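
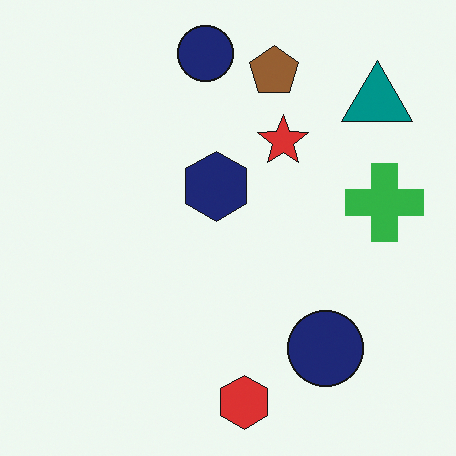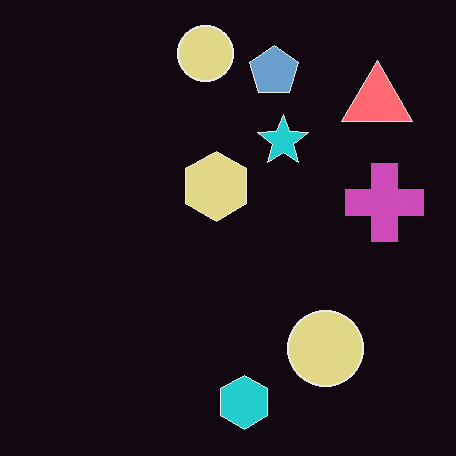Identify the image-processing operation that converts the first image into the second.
The transformation is: color-inverted (negative).

The light background has become dark and every shape's color is its complement — a photographic negative.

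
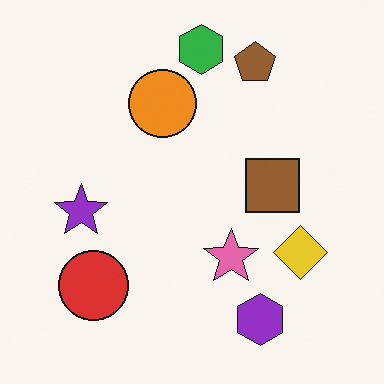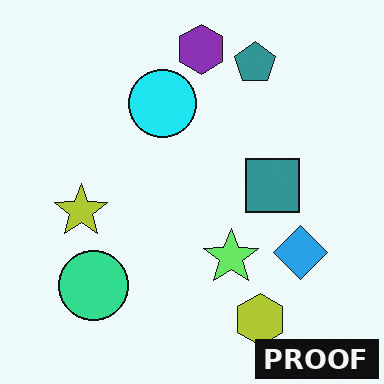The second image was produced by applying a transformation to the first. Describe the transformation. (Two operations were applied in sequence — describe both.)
This is the original image hue-shifted noticeably, then watermarked with the text "PROOF" in the lower-right corner.

Every shape's color has rotated by the same amount around the hue wheel — a uniform hue shift. A dark label reading "PROOF" appears in the lower-right corner.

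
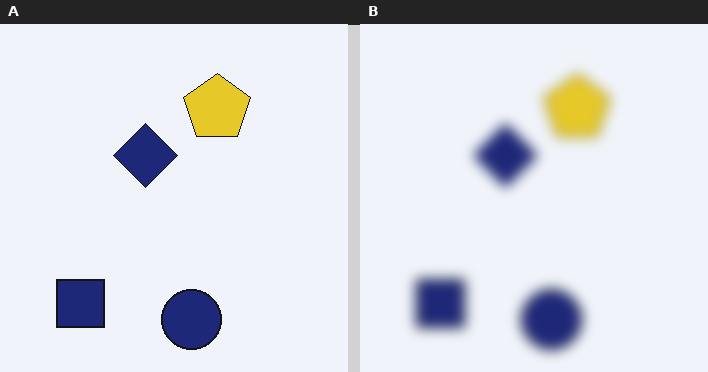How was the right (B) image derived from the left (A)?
This is the original image heavily blurred.

Shape edges and outlines are uniformly softened across the whole image.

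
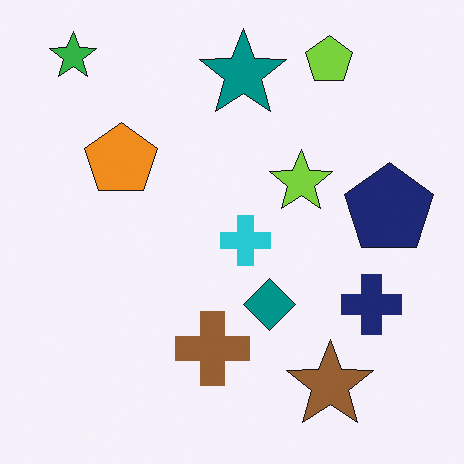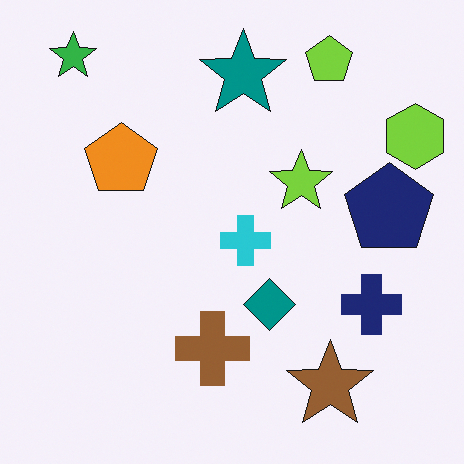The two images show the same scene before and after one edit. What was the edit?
It was overlaid with an additional lime hexagon.

A lime hexagon appears in the second image that is absent from the first.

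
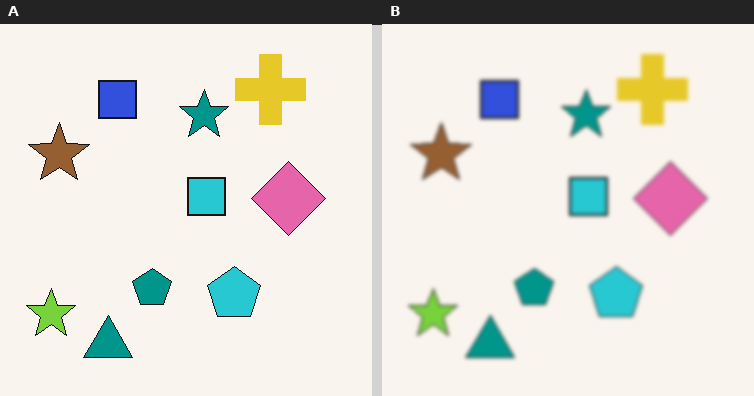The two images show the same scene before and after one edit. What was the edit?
This is the original image given a subtle gaussian blur.

Shape edges and outlines are uniformly softened across the whole image.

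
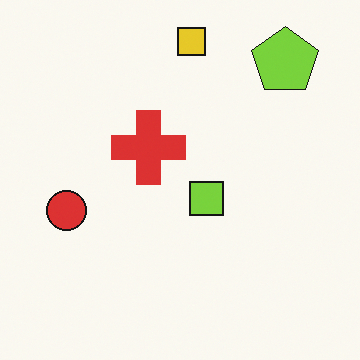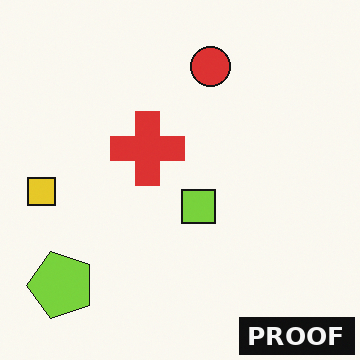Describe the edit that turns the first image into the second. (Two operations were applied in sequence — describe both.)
The image was transposed (reflected across the top-left ↔ bottom-right diagonal), then watermarked with the text "PROOF" in the lower-right corner.

Shapes have swapped their row and column positions — what was in the top-right is now in the bottom-left — a diagonal reflection. A dark label reading "PROOF" appears in the lower-right corner.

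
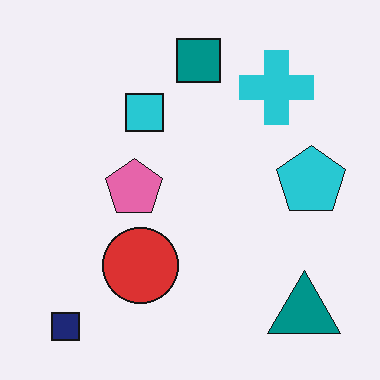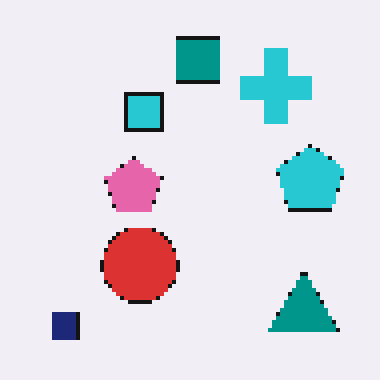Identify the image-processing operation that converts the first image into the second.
Mildly pixelated.

Shapes are reduced to large square blocks; fine edges and outlines are lost — a downscale-then-upscale (mosaic) effect.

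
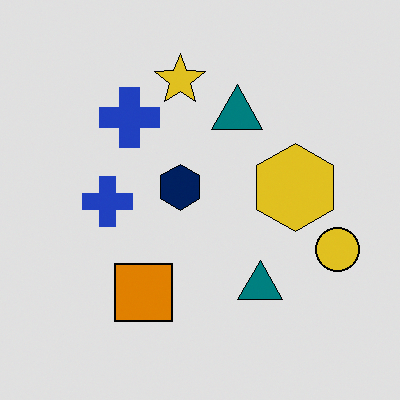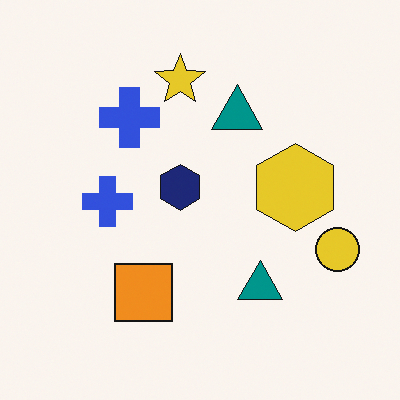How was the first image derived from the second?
The transformation is: posterized to a reduced palette.

Each flat color has snapped to a coarser quantized level — most visibly, the near-white background has dropped to a flat grey.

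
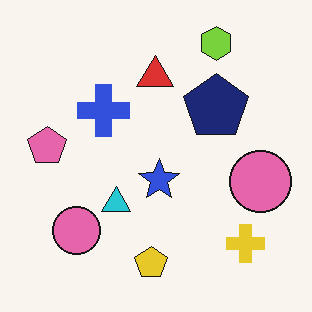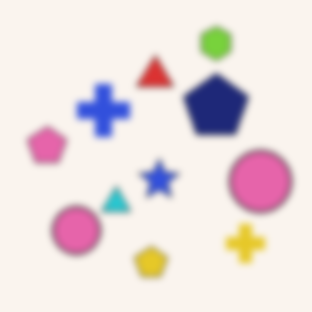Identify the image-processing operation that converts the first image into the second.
This is the original image noticeably gaussian-blurred.

Shape edges and outlines are uniformly softened across the whole image.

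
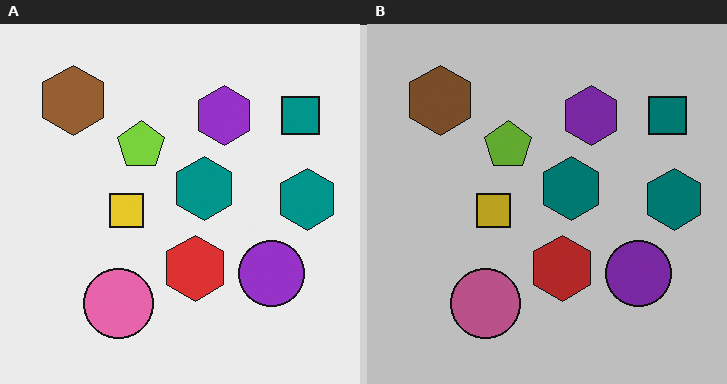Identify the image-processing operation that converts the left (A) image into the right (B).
The right (B) image is the left (A) darkened a little.

Every pixel — background and shapes alike — is uniformly darkened.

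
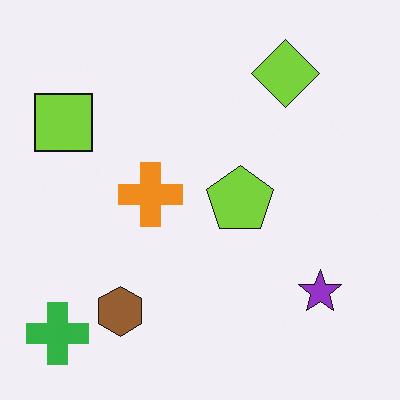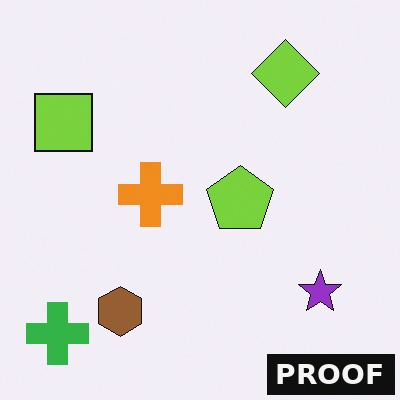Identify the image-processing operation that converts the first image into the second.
The second image is the first watermarked with the text "PROOF" in the lower-right corner.

A dark label reading "PROOF" appears in the lower-right corner.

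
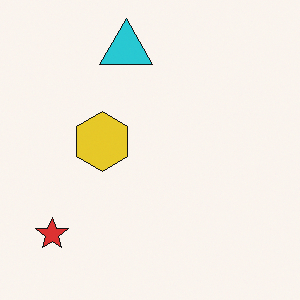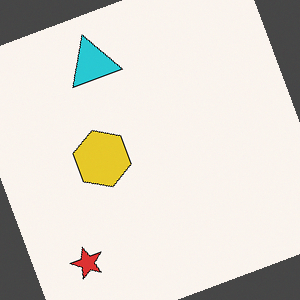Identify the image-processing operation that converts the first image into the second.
The image was rotated counter-clockwise by a clearly visible amount.

Every shape is tilted by the same angle and the image corners show triangular fill wedges — a whole-image rotation by a non-right angle.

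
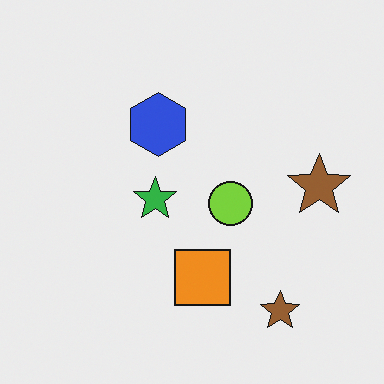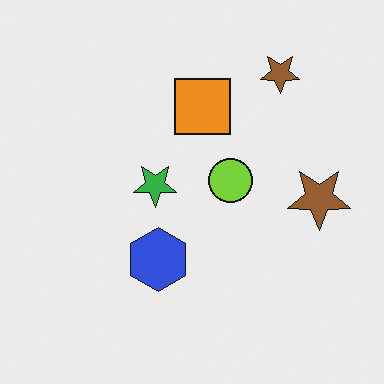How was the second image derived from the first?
It was flipped vertically (top ↔ bottom).

The orange square is in the bottom of the first image and the top of the second — shapes on opposite sides of the horizontal midline have swapped in a mirror flip.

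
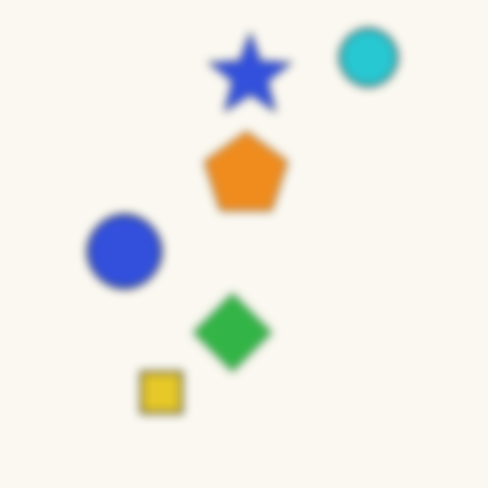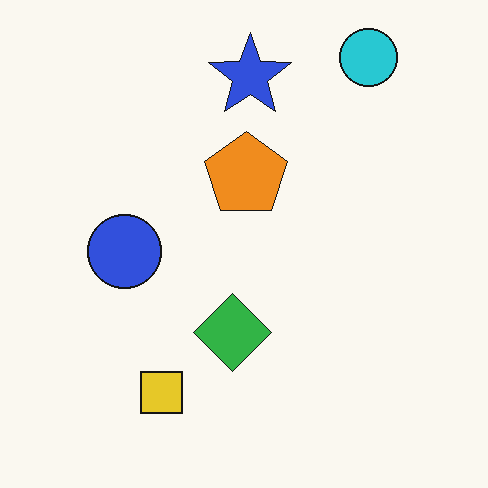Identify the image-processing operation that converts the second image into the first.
This is the original image moderately blurred.

Shape edges and outlines are uniformly softened across the whole image.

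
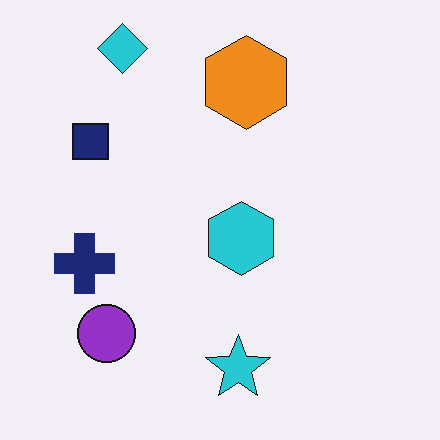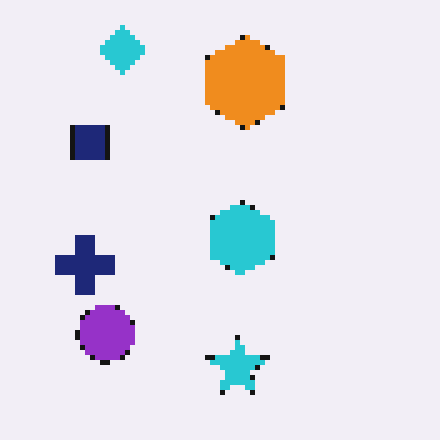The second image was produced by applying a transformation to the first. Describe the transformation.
Mildly pixelated.

Shapes are reduced to large square blocks; fine edges and outlines are lost — a downscale-then-upscale (mosaic) effect.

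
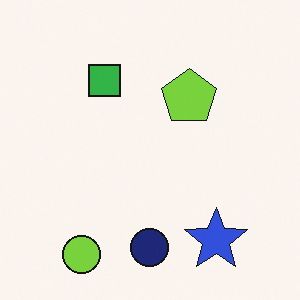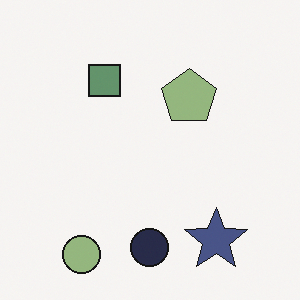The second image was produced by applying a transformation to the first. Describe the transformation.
Heavily desaturated.

All colors are more muted and greyish — a global saturation change.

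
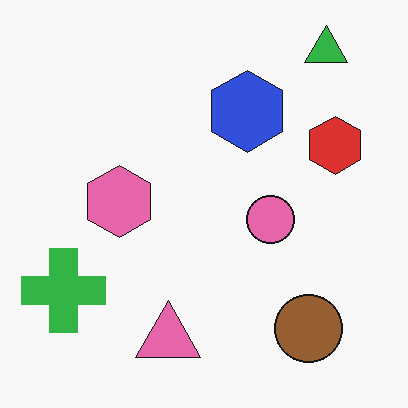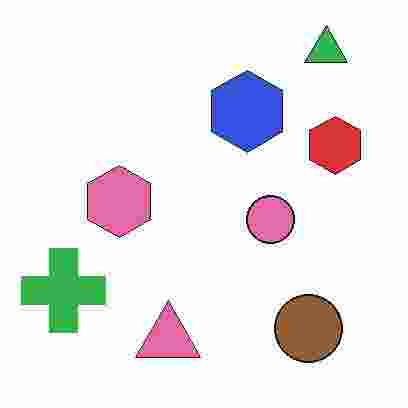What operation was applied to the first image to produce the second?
Degraded with heavy JPEG compression.

Blocky 8×8 compression artifacts appear around shape edges and the flat background shows ringing — characteristic JPEG degradation.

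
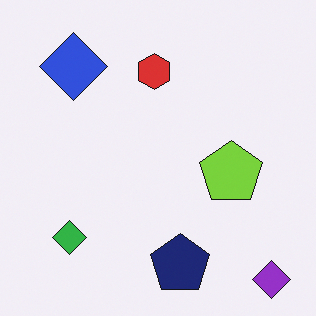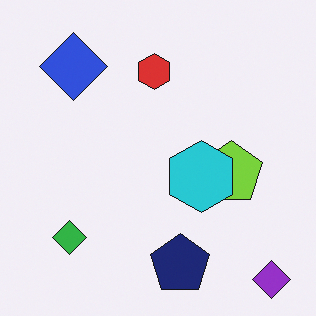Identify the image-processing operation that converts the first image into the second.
It was overlaid with an additional cyan hexagon.

A cyan hexagon appears in the second image that is absent from the first.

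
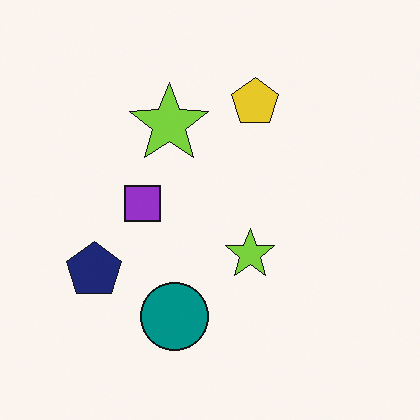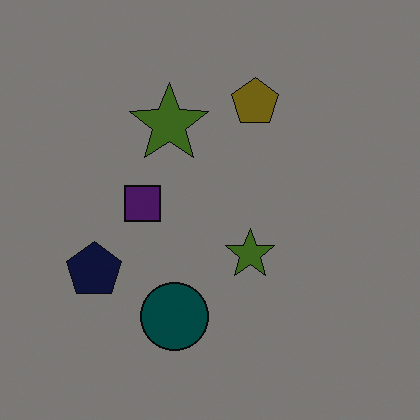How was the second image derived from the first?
The image was substantially darkened.

Every pixel — background and shapes alike — is uniformly darkened.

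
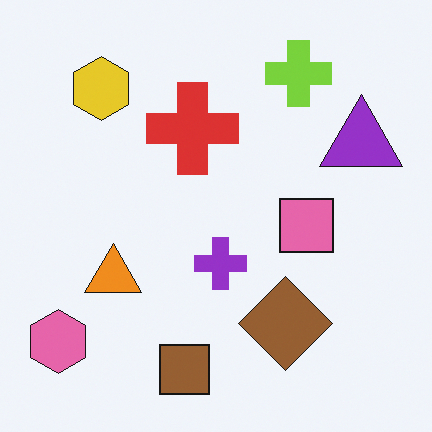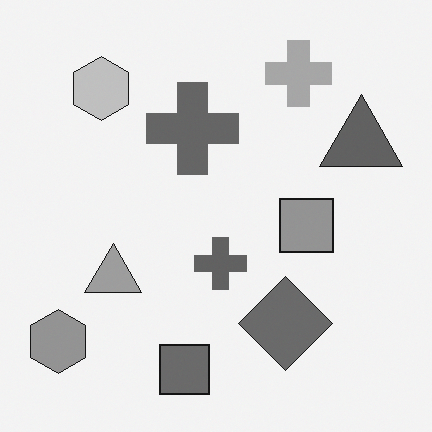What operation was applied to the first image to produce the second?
It was converted to grayscale.

All color is removed — every shape is now a shade of grey.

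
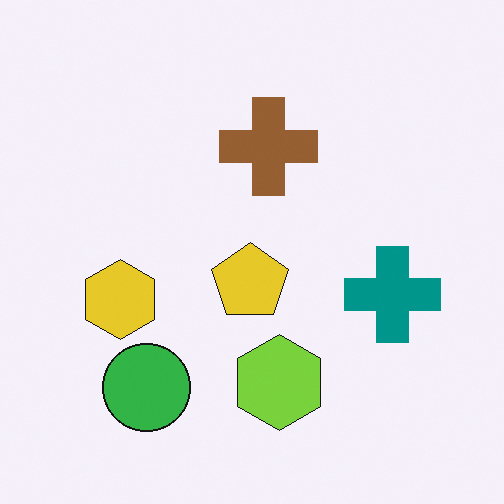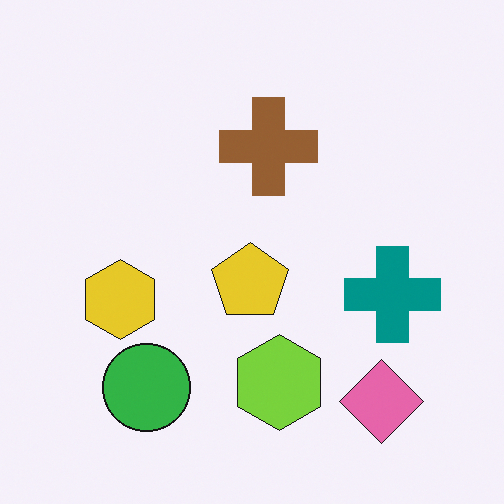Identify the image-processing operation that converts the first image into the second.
It was overlaid with an additional pink diamond.

A pink diamond appears in the second image that is absent from the first.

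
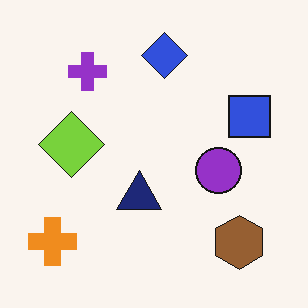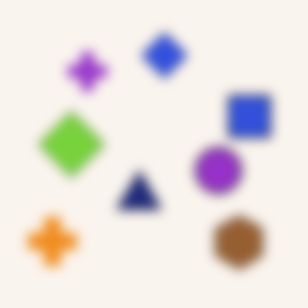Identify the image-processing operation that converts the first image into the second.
The image was strongly gaussian-blurred.

Shape edges and outlines are uniformly softened across the whole image.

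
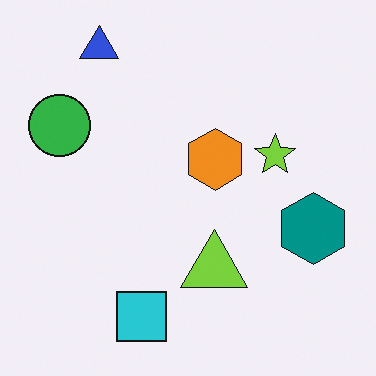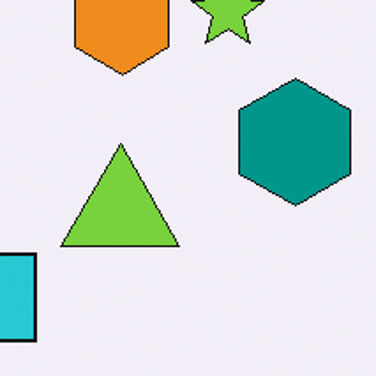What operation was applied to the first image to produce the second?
The image was cropped to a noticeably smaller region and rescaled.

The visible shapes are larger and the field of view is narrower; shapes near the original edges may be partly or wholly outside the frame — a crop-and-rescale.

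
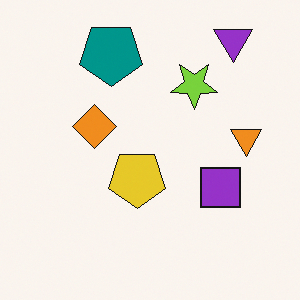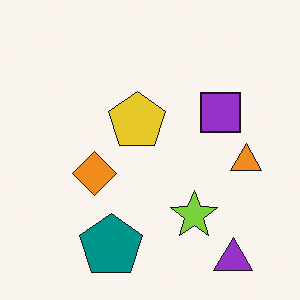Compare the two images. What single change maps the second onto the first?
The first image is the second flipped vertically (top ↔ bottom).

The purple triangle is in the bottom-right of the second image and the top-right of the first — shapes on opposite sides of the horizontal midline have swapped in a mirror flip.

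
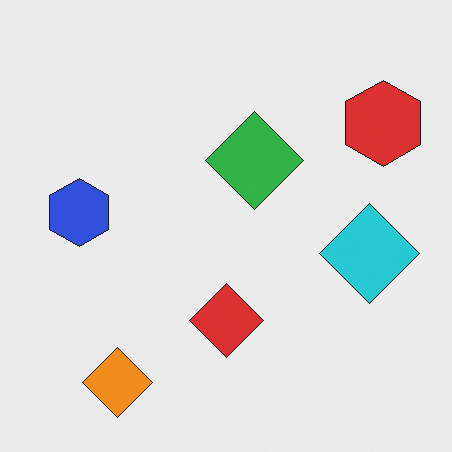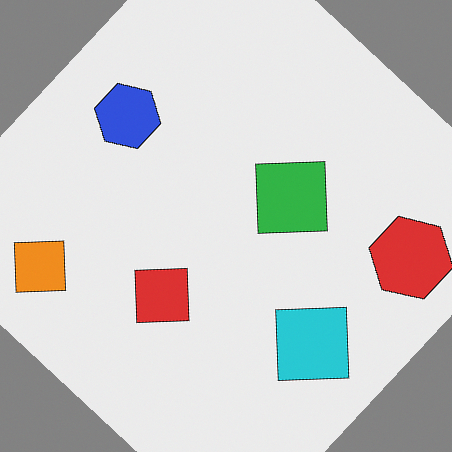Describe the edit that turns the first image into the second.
It was rotated clockwise by a large amount — several tens of degrees.

Every shape is tilted by the same angle and the image corners show triangular fill wedges — a whole-image rotation by a non-right angle.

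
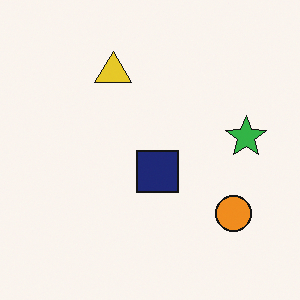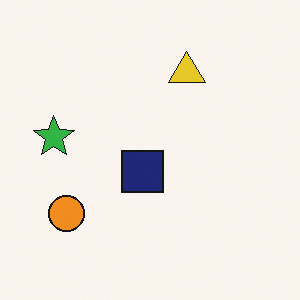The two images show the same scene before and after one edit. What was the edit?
The second image is the first flipped horizontally (left ↔ right).

The green star is in the right of the first image and the left of the second — shapes on opposite sides of the vertical midline have swapped in a mirror flip.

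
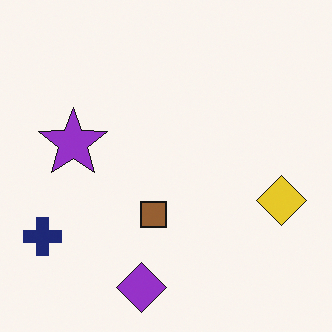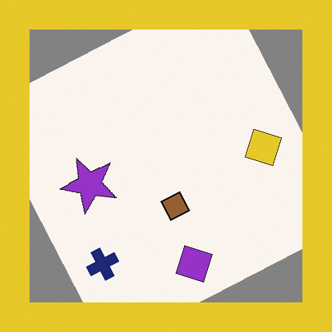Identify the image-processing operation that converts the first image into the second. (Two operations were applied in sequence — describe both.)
The transformation is: rotated counter-clockwise by a clearly visible amount, then framed with a yellow border.

Every shape is tilted by the same angle and the image corners show triangular fill wedges — a whole-image rotation by a non-right angle. A solid yellow frame runs around the edge of the second image, with the content slightly shrunk inside it.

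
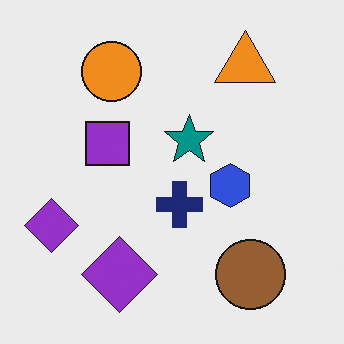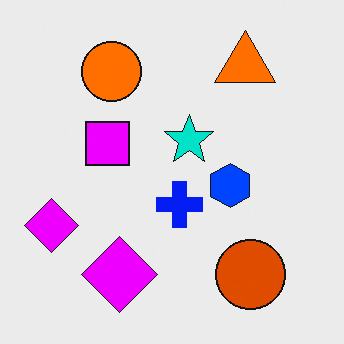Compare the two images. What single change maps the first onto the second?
The image was heavily oversaturated.

All colors are more vivid — a global saturation change.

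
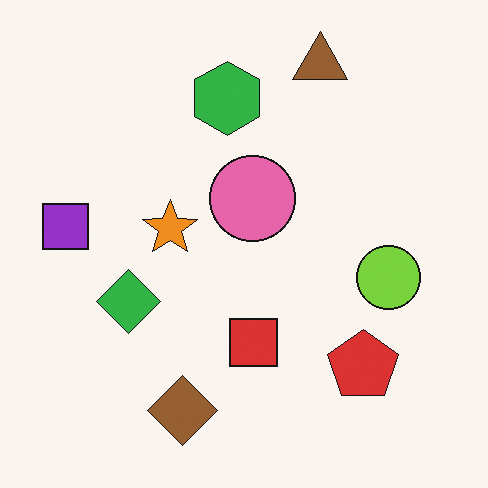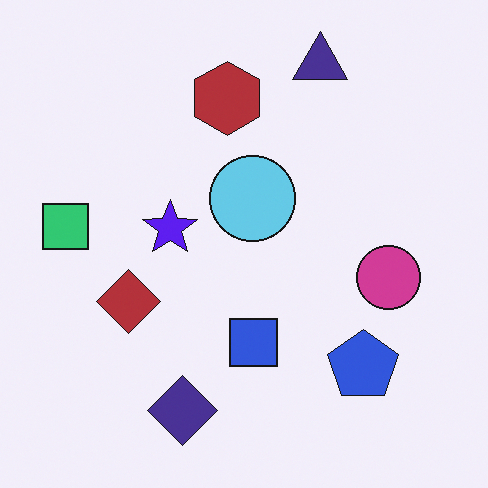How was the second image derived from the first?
This is the original image hue-shifted by a large amount.

Every shape's color has rotated by the same amount around the hue wheel — a uniform hue shift.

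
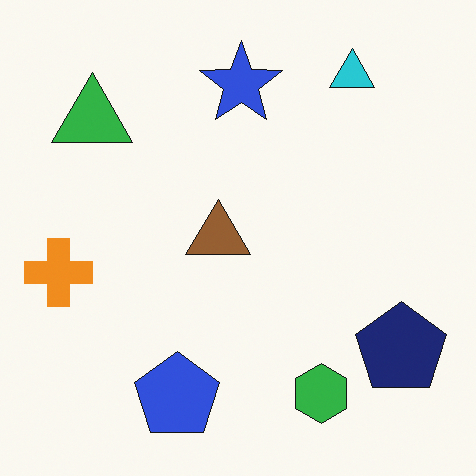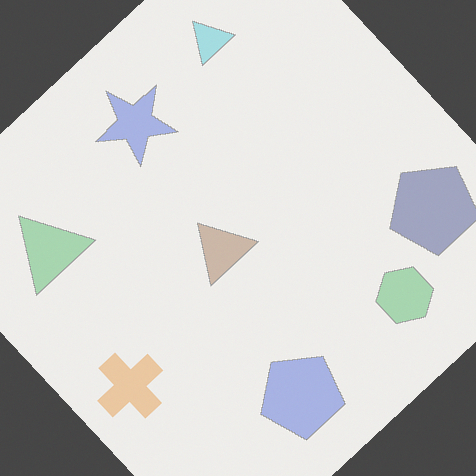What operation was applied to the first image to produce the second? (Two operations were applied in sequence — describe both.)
The image was washed out (contrast reduced), then rotated counter-clockwise by a large amount — several tens of degrees.

Tones are pushed toward mid-grey across the whole image — a global contrast change. Every shape is tilted by the same angle and the image corners show triangular fill wedges — a whole-image rotation by a non-right angle.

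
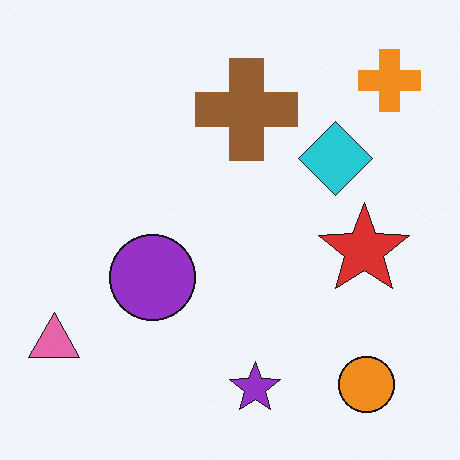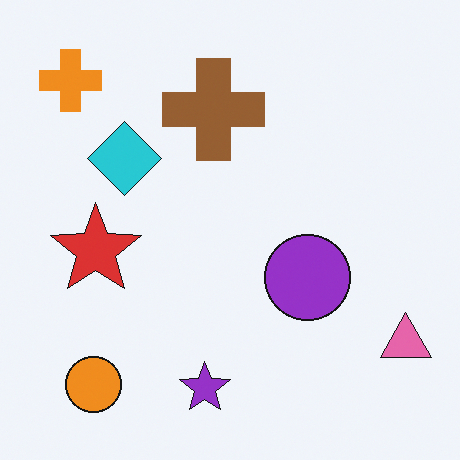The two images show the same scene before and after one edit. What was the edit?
Flipped horizontally (left ↔ right).

The pink triangle is in the bottom-left of the first image and the bottom-right of the second — shapes on opposite sides of the vertical midline have swapped in a mirror flip.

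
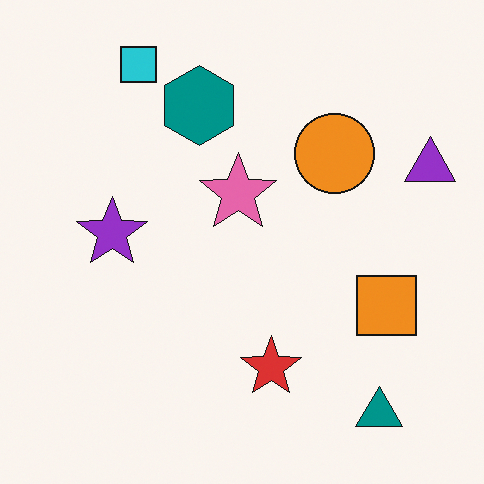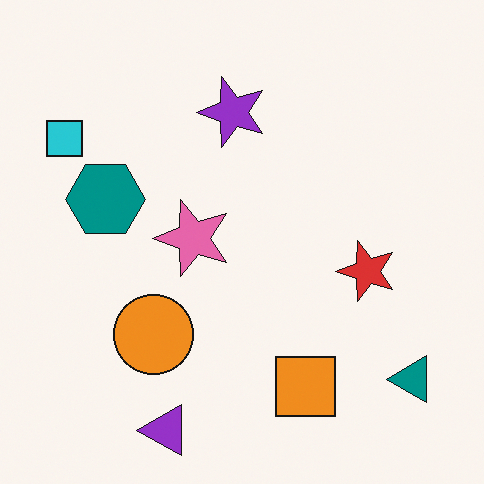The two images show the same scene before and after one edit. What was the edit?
The transformation is: transposed (reflected across the top-left ↔ bottom-right diagonal).

Shapes have swapped their row and column positions — what was in the top-right is now in the bottom-left — a diagonal reflection.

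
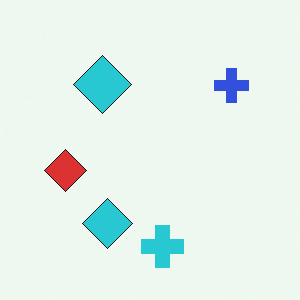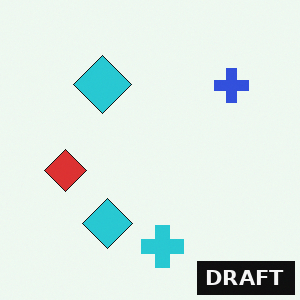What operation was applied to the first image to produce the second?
This is the original image watermarked with the text "DRAFT" in the lower-right corner.

A dark label reading "DRAFT" appears in the lower-right corner.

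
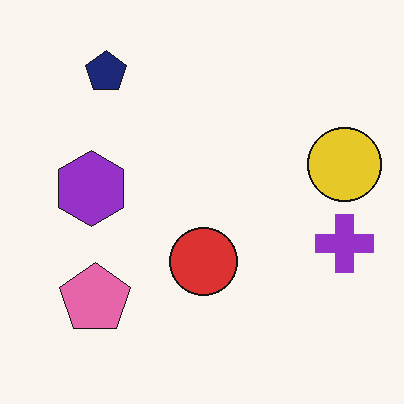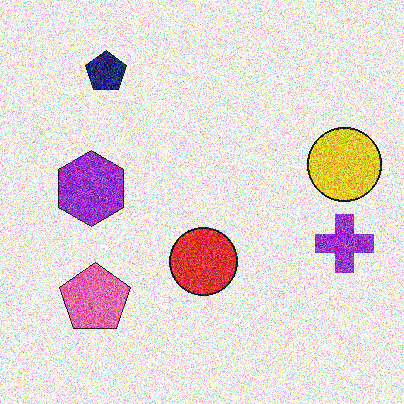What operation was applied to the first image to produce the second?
The image was degraded with a thick layer of grain.

Random speckle covers the whole image, including the flat background.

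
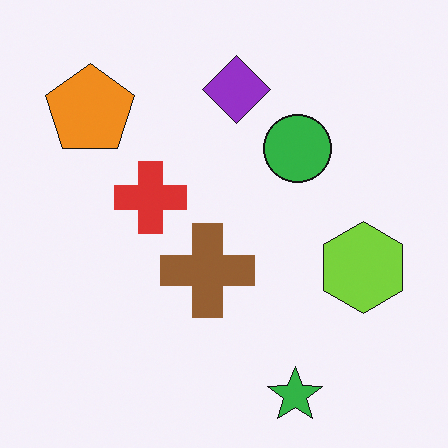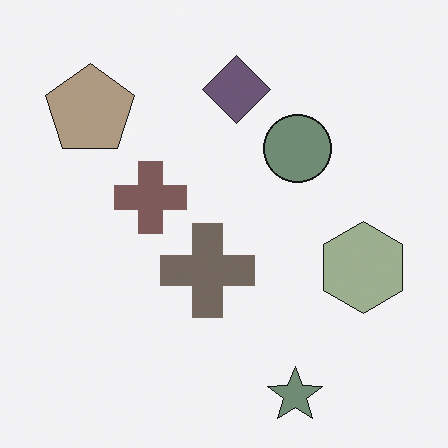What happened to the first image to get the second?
The image was heavily desaturated.

All colors are more muted and greyish — a global saturation change.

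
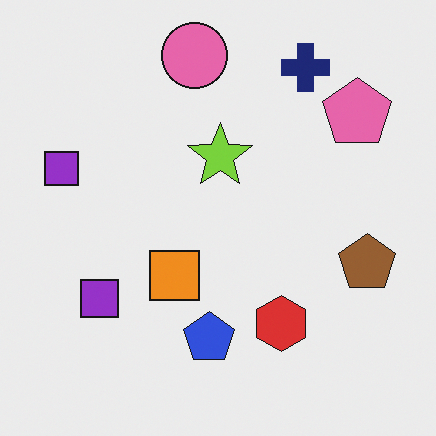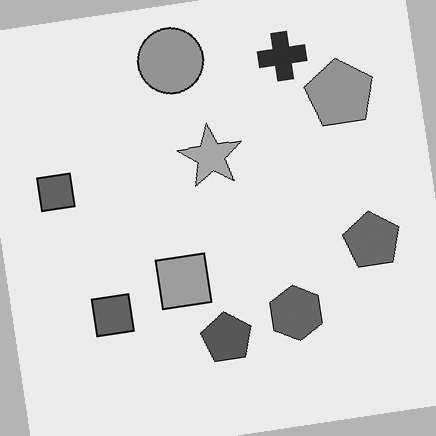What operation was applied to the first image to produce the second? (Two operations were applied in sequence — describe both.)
It was converted to grayscale, then rotated counter-clockwise by a few degrees.

All color is removed — every shape is now a shade of grey. Every shape is tilted by the same angle and the image corners show triangular fill wedges — a whole-image rotation by a non-right angle.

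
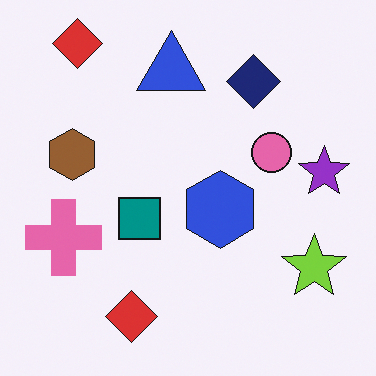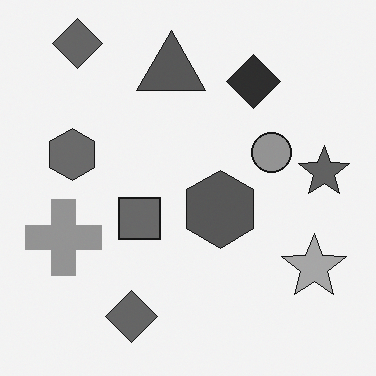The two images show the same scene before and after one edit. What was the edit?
The transformation is: converted to grayscale.

All color is removed — every shape is now a shade of grey.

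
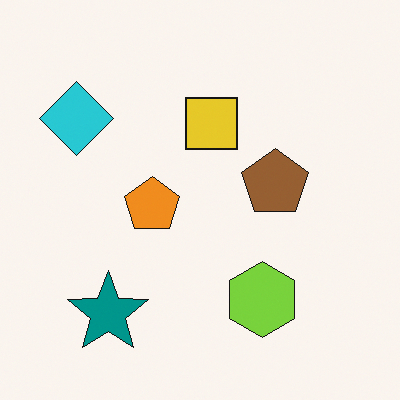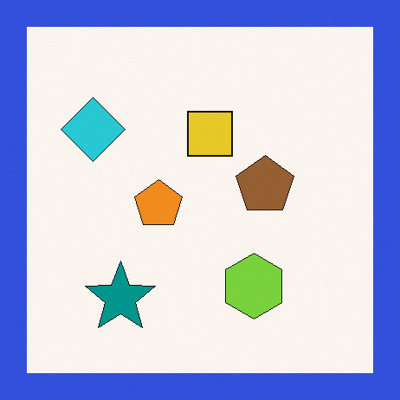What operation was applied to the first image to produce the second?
This is the original image framed with a blue border.

A solid blue frame runs around the edge of the second image, with the content slightly shrunk inside it.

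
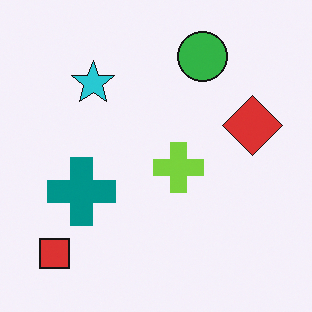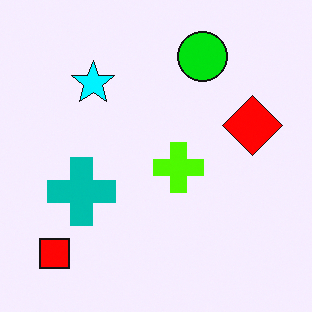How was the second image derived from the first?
The image was made much more vivid (saturation change).

All colors are more vivid — a global saturation change.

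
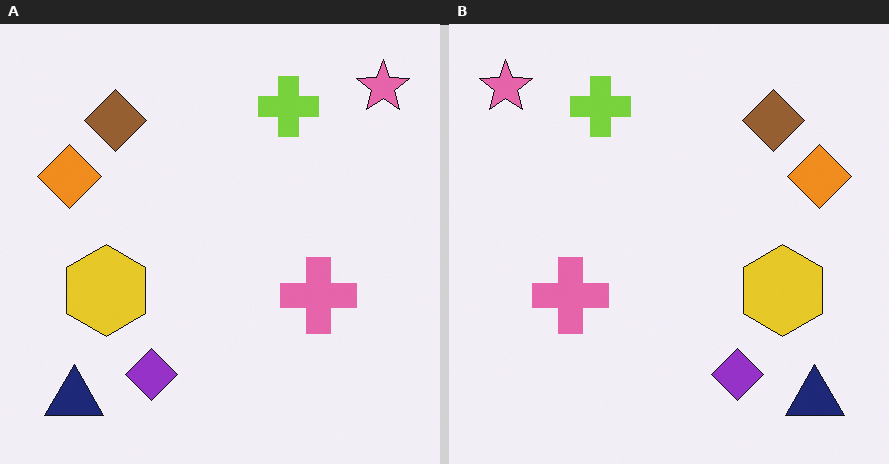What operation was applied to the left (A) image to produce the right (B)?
The right (B) image is the left (A) flipped horizontally (left ↔ right).

The pink star is in the top-right of the left (A) image and the top-left of the right (B) — shapes on opposite sides of the vertical midline have swapped in a mirror flip.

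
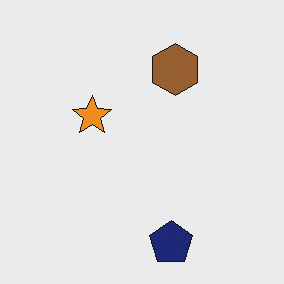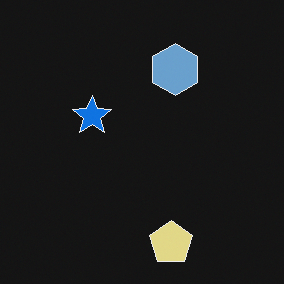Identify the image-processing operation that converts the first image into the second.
The image was color-inverted (negative).

The light background has become dark and every shape's color is its complement — a photographic negative.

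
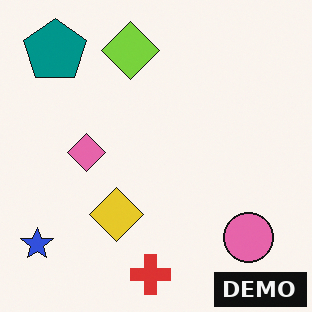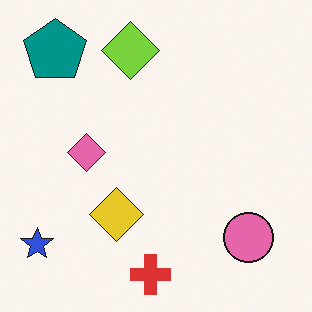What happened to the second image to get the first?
The first image is the second watermarked with the text "DEMO" in the lower-right corner.

A dark label reading "DEMO" appears in the lower-right corner.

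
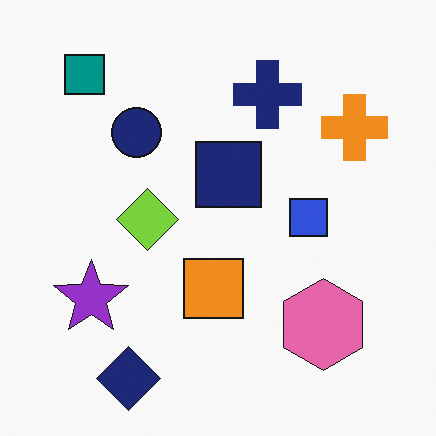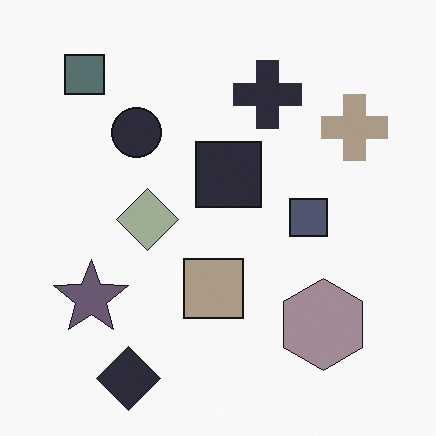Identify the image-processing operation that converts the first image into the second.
The second image is the first heavily desaturated.

All colors are more muted and greyish — a global saturation change.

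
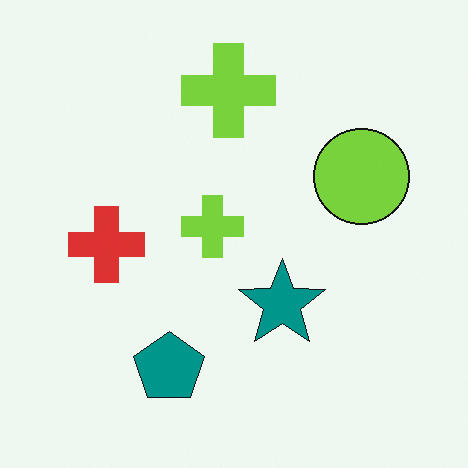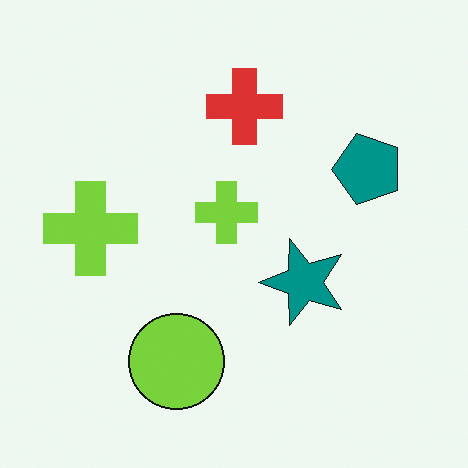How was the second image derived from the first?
The image was transposed (reflected across the top-left ↔ bottom-right diagonal).

Shapes have swapped their row and column positions — what was in the top-right is now in the bottom-left — a diagonal reflection.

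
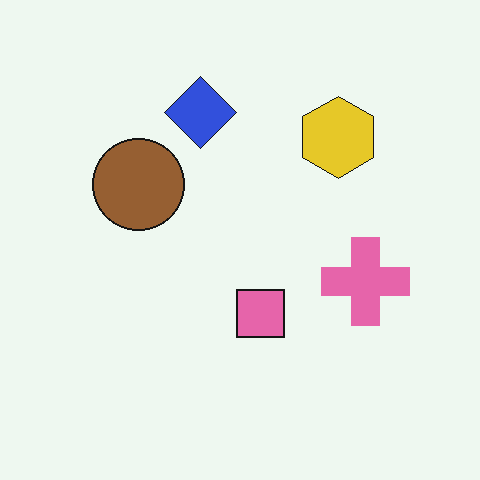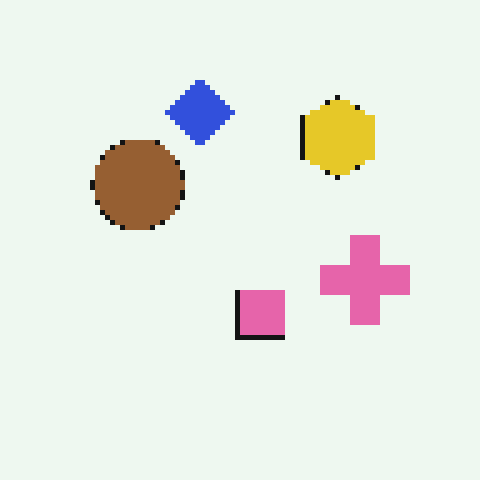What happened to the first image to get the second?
The transformation is: mildly pixelated.

Shapes are reduced to large square blocks; fine edges and outlines are lost — a downscale-then-upscale (mosaic) effect.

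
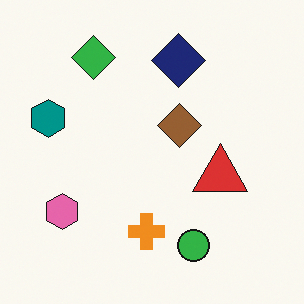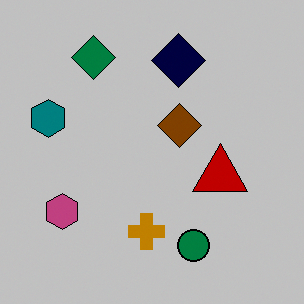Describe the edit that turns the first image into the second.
The transformation is: heavily posterized to just a handful of flat colors.

Each flat color has snapped to a coarser quantized level — most visibly, the near-white background has dropped to a flat grey.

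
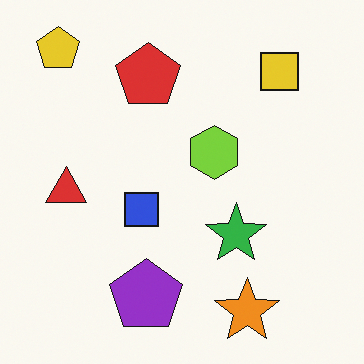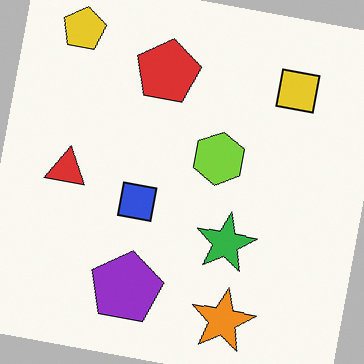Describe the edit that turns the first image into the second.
The transformation is: rotated clockwise by a slight angle.

Every shape is tilted by the same angle and the image corners show triangular fill wedges — a whole-image rotation by a non-right angle.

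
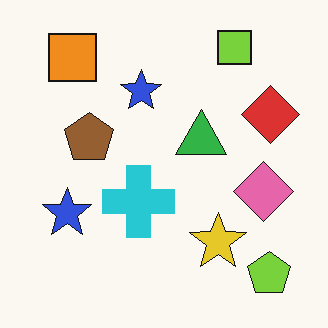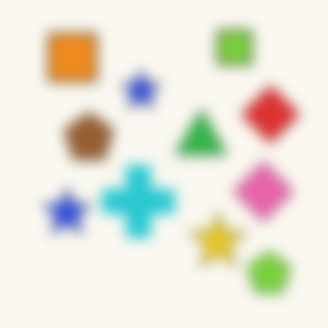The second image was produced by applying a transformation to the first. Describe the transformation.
It was heavily blurred.

Shape edges and outlines are uniformly softened across the whole image.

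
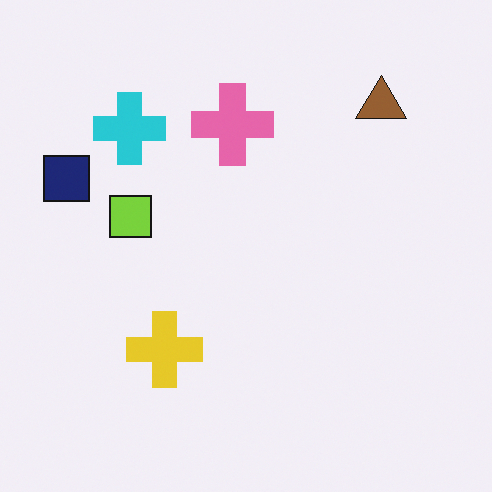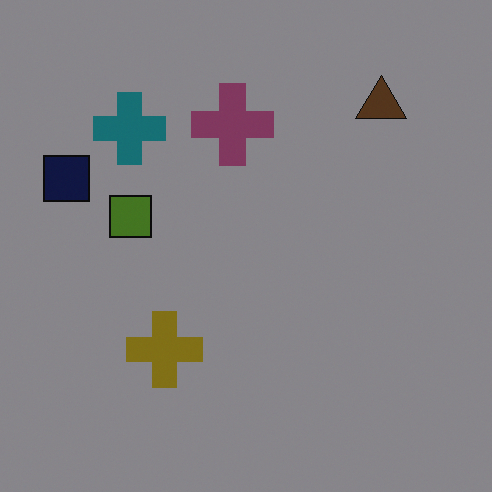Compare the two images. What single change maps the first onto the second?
The transformation is: noticeably darkened.

Every pixel — background and shapes alike — is uniformly darkened.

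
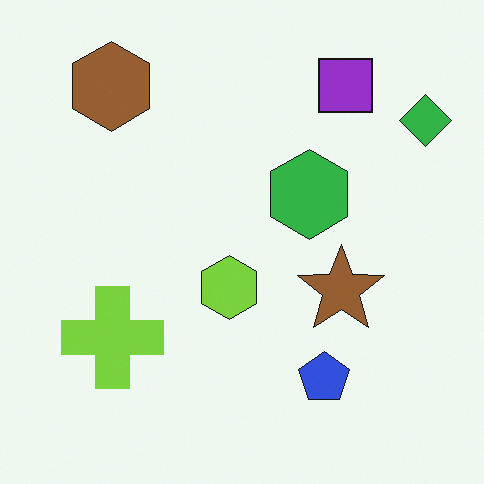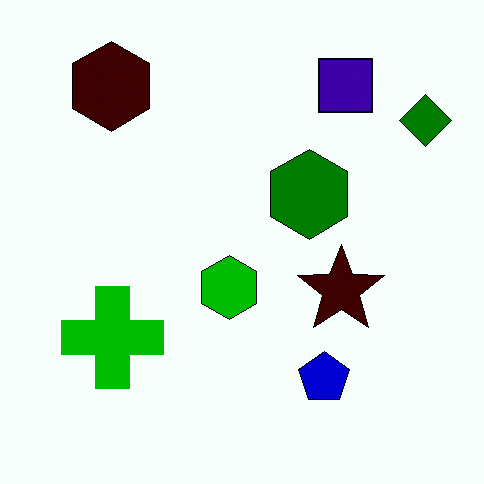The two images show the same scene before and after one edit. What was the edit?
Given much higher contrast.

Tones are pushed away from mid-grey across the whole image — a global contrast change.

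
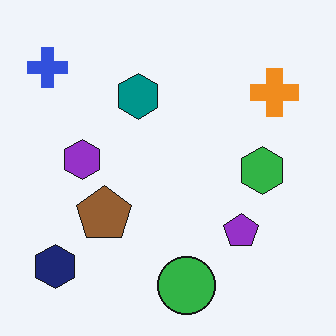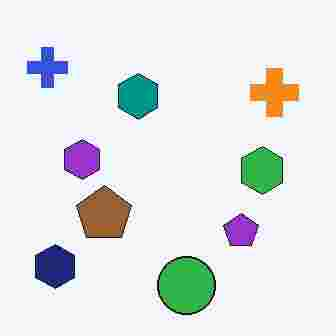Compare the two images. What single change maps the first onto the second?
The second image is the first heavily JPEG-compressed with obvious blocking artifacts.

Blocky 8×8 compression artifacts appear around shape edges and the flat background shows ringing — characteristic JPEG degradation.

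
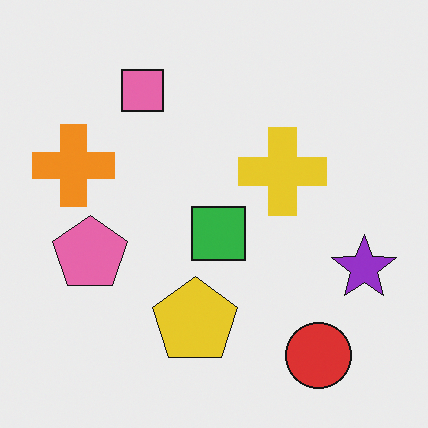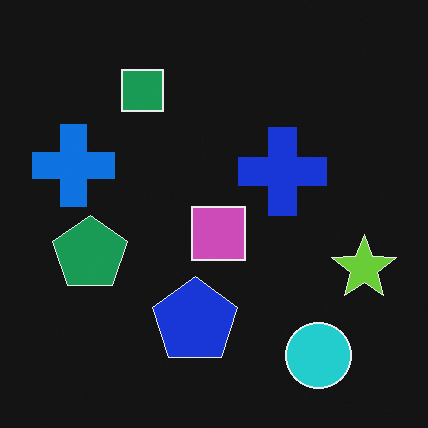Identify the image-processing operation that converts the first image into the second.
The transformation is: color-inverted (negative).

The light background has become dark and every shape's color is its complement — a photographic negative.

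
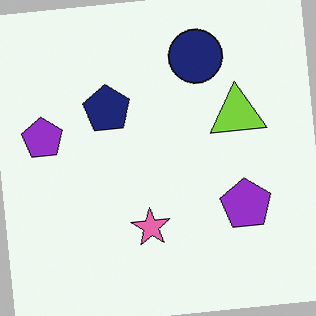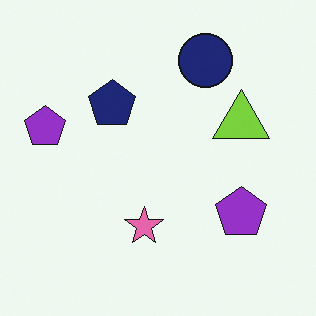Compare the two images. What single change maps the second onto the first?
The first image is the second rotated counter-clockwise by a few degrees.

Every shape is tilted by the same angle and the image corners show triangular fill wedges — a whole-image rotation by a non-right angle.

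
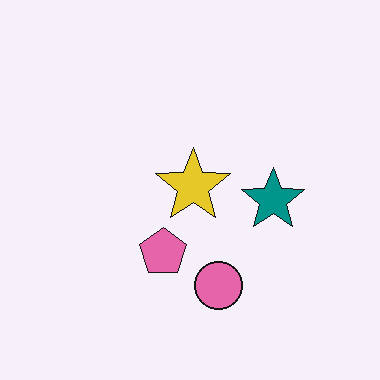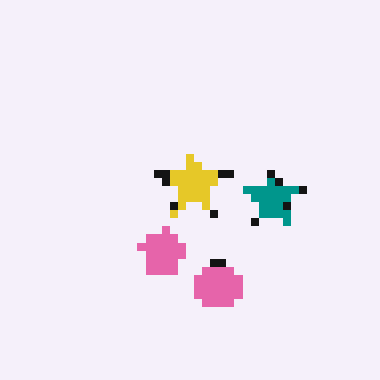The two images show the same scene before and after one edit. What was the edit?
It was moderately pixelated.

Shapes are reduced to large square blocks; fine edges and outlines are lost — a downscale-then-upscale (mosaic) effect.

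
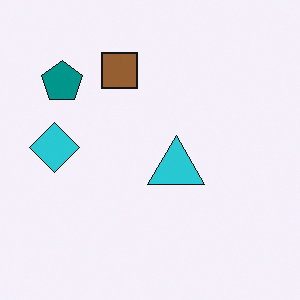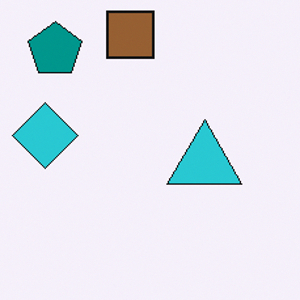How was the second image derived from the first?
The second image is the first cropped to a modestly smaller region and rescaled.

The visible shapes are larger and the field of view is narrower; shapes near the original edges may be partly or wholly outside the frame — a crop-and-rescale.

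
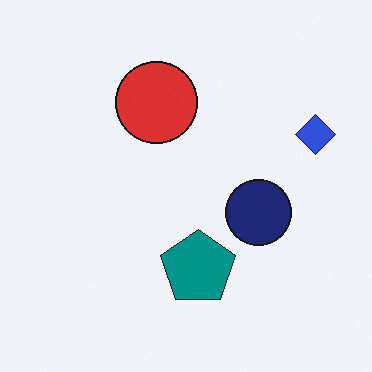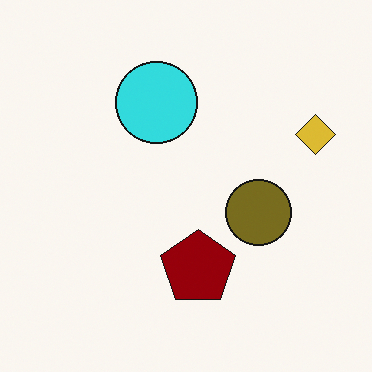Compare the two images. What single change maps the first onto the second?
Hue-shifted through roughly half the color wheel.

Every shape's color has rotated by the same amount around the hue wheel — a uniform hue shift.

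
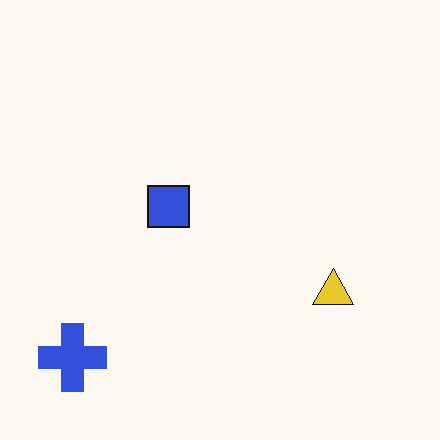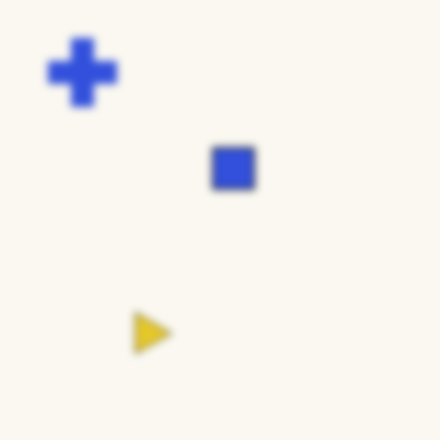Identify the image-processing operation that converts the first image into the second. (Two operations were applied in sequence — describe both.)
The second image is the first moderately blurred, then rotated 90° clockwise.

Shape edges and outlines are uniformly softened across the whole image. The blue cross sits in the bottom-left of the first image and the top-left of the second — consistent with a whole-image 90° clockwise rotation.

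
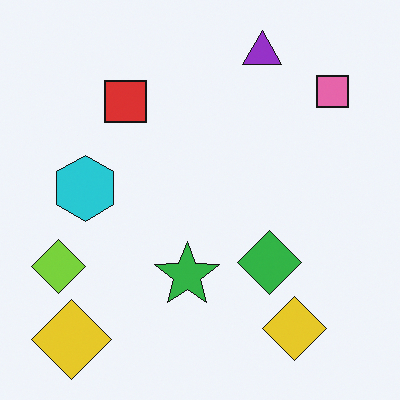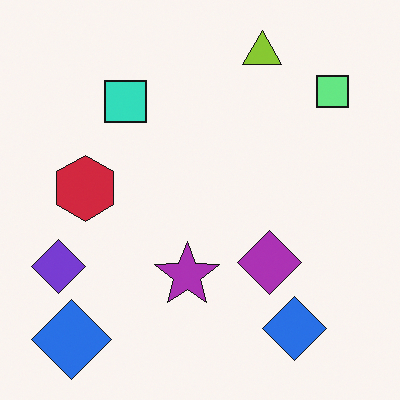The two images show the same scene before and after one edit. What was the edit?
The image was hue-shifted by a large amount.

Every shape's color has rotated by the same amount around the hue wheel — a uniform hue shift.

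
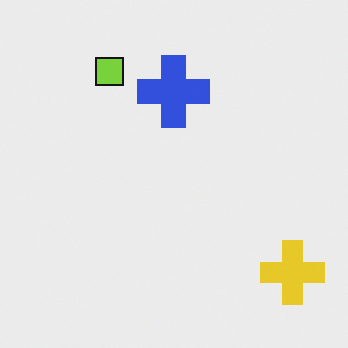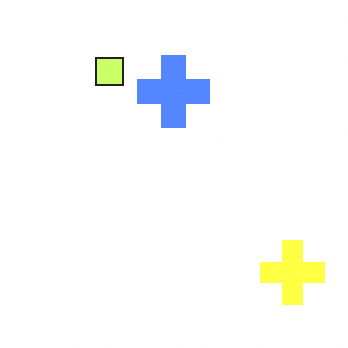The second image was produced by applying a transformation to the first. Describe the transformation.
It was noticeably brightened.

Every pixel — background and shapes alike — is uniformly brightened.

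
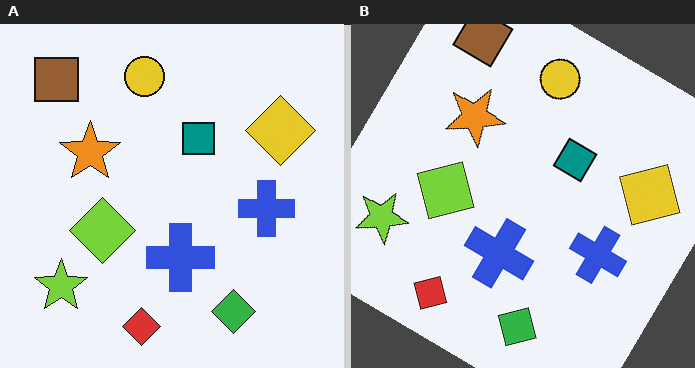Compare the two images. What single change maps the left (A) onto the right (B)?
The image was rotated clockwise by a large amount — several tens of degrees.

Every shape is tilted by the same angle and the image corners show triangular fill wedges — a whole-image rotation by a non-right angle.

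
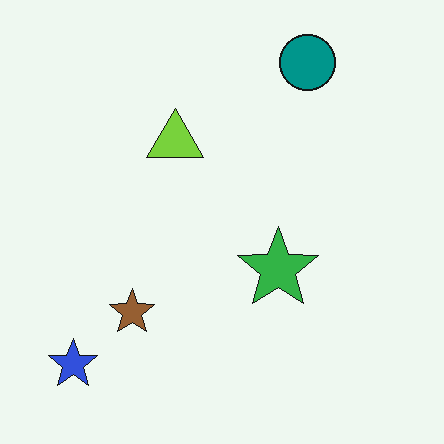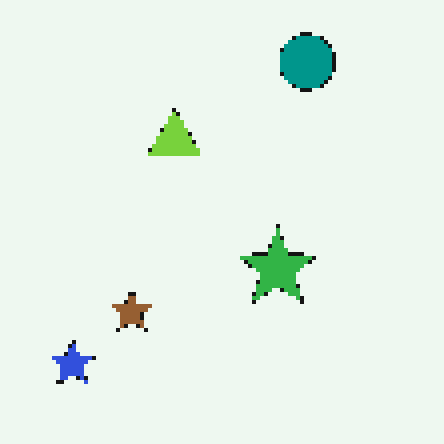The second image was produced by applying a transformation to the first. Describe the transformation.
This is the original image lightly pixelated (a mild mosaic effect).

Shapes are reduced to large square blocks; fine edges and outlines are lost — a downscale-then-upscale (mosaic) effect.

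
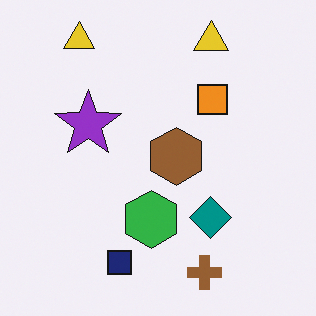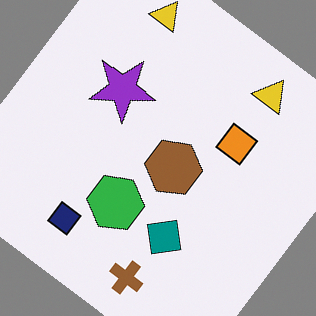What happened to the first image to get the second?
This is the original image rotated clockwise by a large amount — several tens of degrees.

Every shape is tilted by the same angle and the image corners show triangular fill wedges — a whole-image rotation by a non-right angle.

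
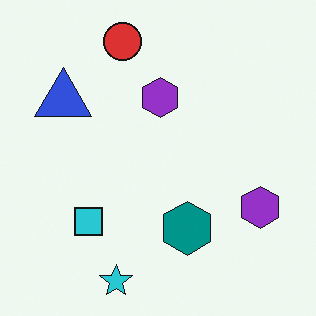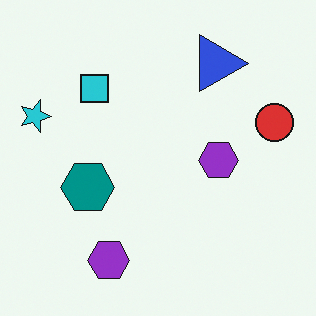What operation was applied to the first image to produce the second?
This is the original image rotated 90° clockwise.

The cyan star sits in the bottom of the first image and the left of the second — consistent with a whole-image 90° clockwise rotation.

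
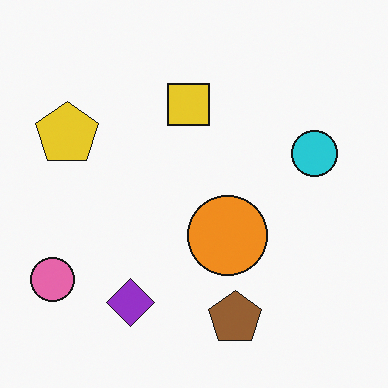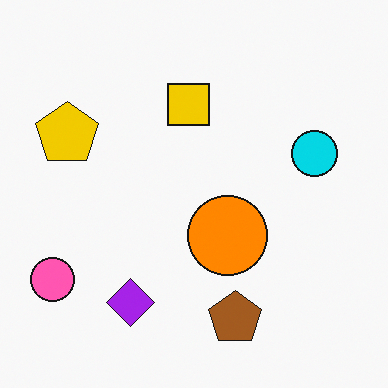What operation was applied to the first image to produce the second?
Slightly oversaturated.

All colors are more vivid — a global saturation change.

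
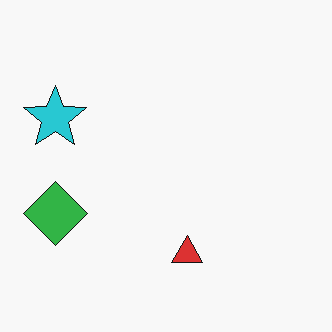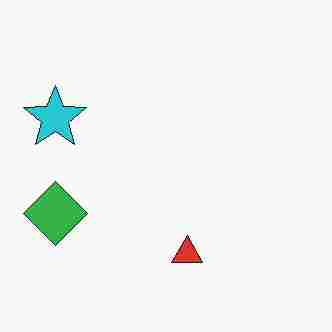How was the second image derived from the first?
Heavily JPEG-compressed with obvious blocking artifacts.

Blocky 8×8 compression artifacts appear around shape edges and the flat background shows ringing — characteristic JPEG degradation.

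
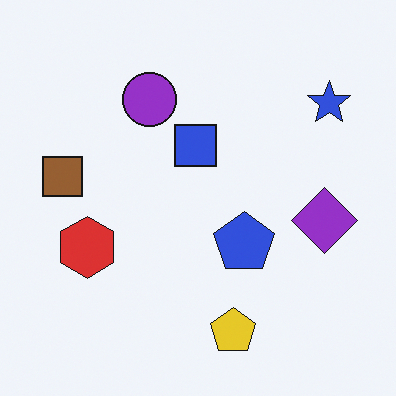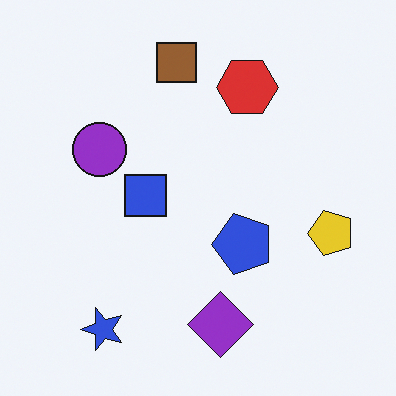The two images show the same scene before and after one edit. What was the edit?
It was transposed (reflected across the top-left ↔ bottom-right diagonal).

Shapes have swapped their row and column positions — what was in the top-right is now in the bottom-left — a diagonal reflection.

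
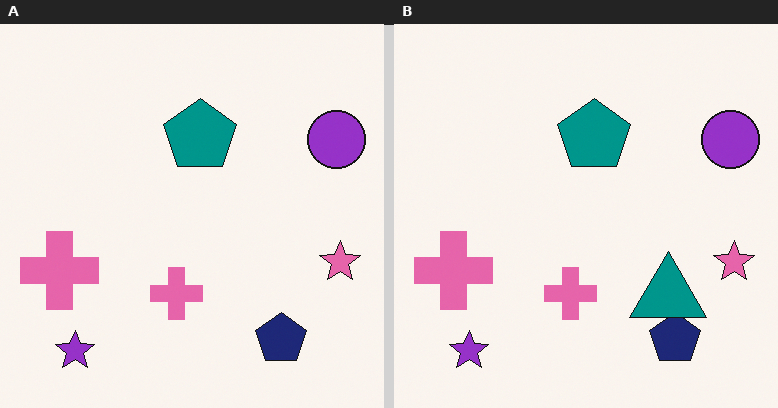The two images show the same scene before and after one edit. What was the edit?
The image was overlaid with an additional teal triangle.

A teal triangle appears in the right (B) image that is absent from the left (A).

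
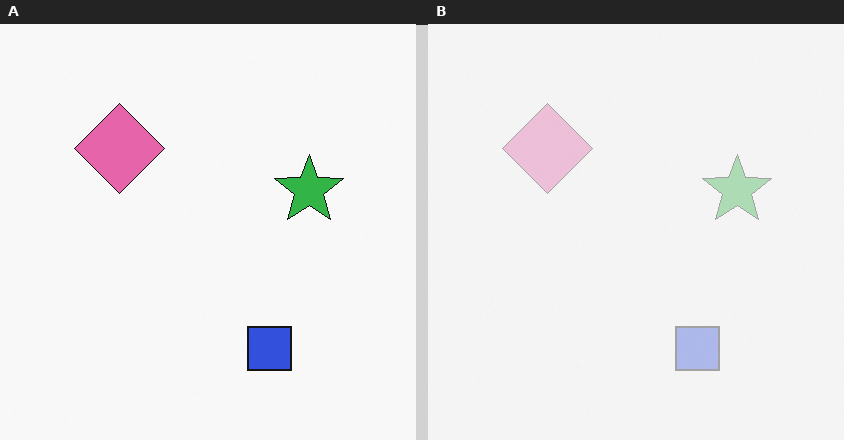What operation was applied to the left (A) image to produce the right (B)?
This is the original image washed out (contrast reduced).

Tones are pushed toward mid-grey across the whole image — a global contrast change.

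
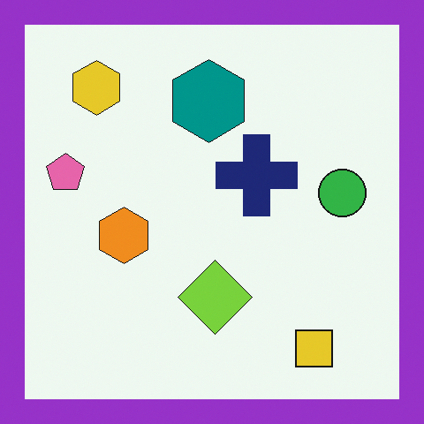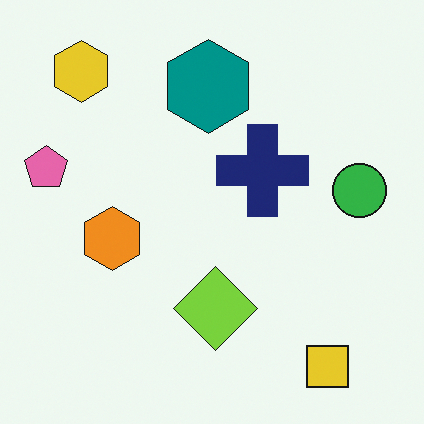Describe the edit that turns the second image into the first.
The first image is the second framed with a purple border.

A solid purple frame runs around the edge of the first image, with the content slightly shrunk inside it.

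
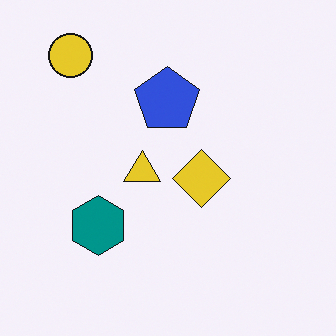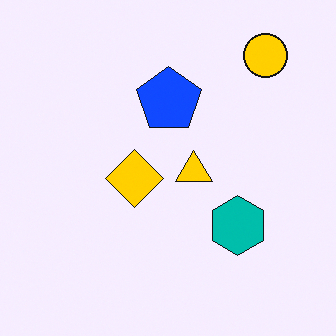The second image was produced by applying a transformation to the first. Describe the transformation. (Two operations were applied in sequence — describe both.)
The transformation is: flipped horizontally (left ↔ right), then made much more vivid (saturation change).

The yellow circle is in the top-left of the first image and the top-right of the second — shapes on opposite sides of the vertical midline have swapped in a mirror flip. All colors are more vivid — a global saturation change.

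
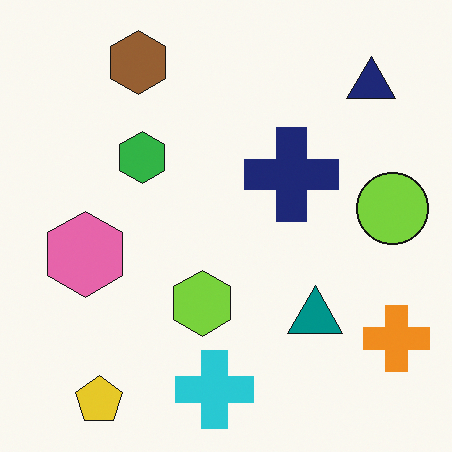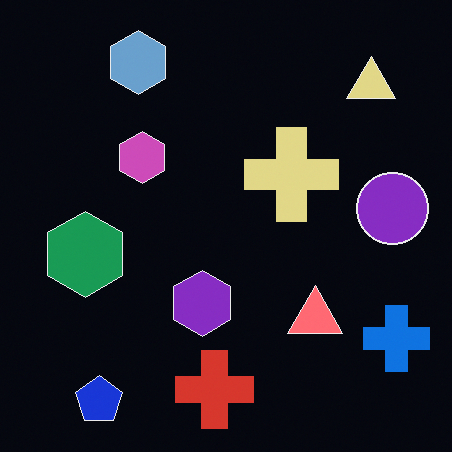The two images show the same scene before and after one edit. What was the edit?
The second image is the first color-inverted (negative).

The light background has become dark and every shape's color is its complement — a photographic negative.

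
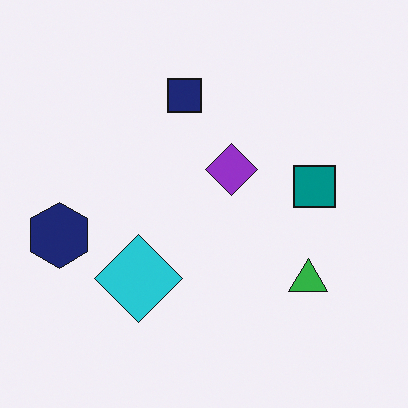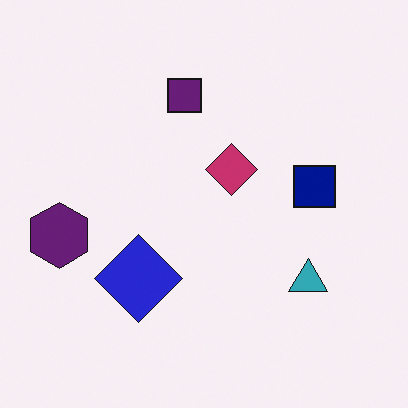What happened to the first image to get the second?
The transformation is: hue-shifted by a small amount.

Every shape's color has rotated by the same amount around the hue wheel — a uniform hue shift.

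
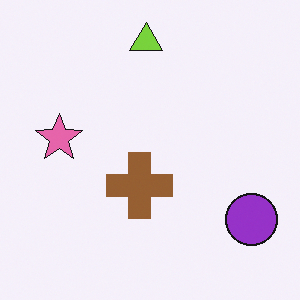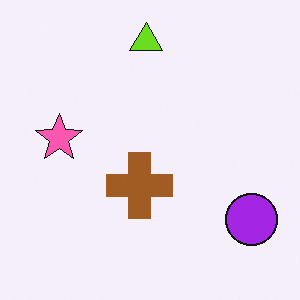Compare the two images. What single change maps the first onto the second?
This is the original image slightly oversaturated.

All colors are more vivid — a global saturation change.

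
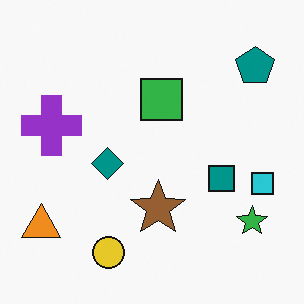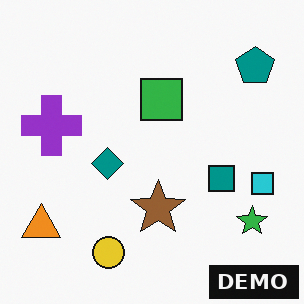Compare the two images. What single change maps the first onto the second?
The second image is the first watermarked with the text "DEMO" in the lower-right corner.

A dark label reading "DEMO" appears in the lower-right corner.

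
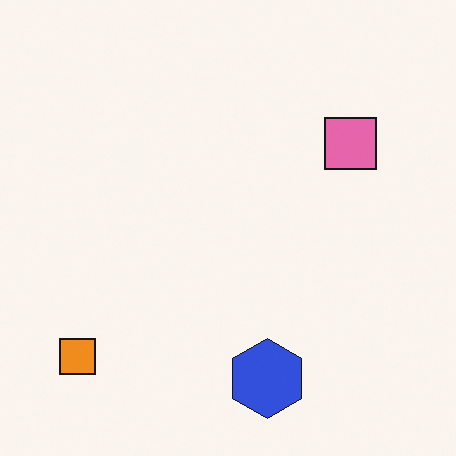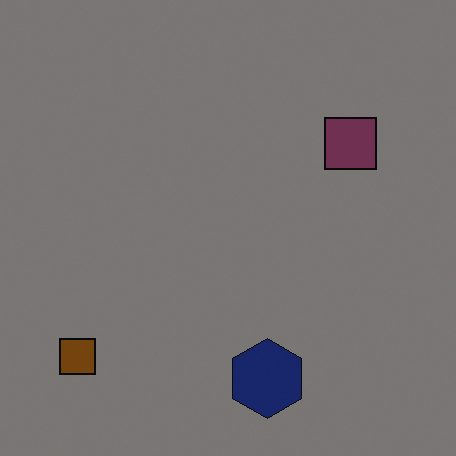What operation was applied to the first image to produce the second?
The image was noticeably darkened.

Every pixel — background and shapes alike — is uniformly darkened.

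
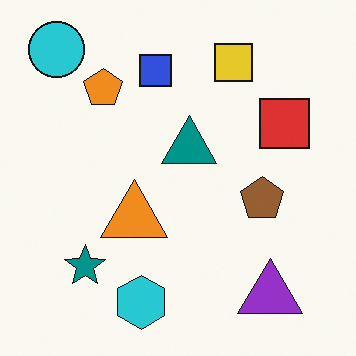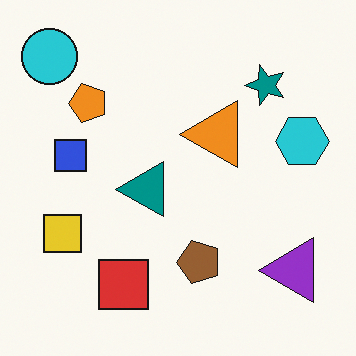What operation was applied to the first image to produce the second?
This is the original image transposed (reflected across the top-left ↔ bottom-right diagonal).

Shapes have swapped their row and column positions — what was in the top-right is now in the bottom-left — a diagonal reflection.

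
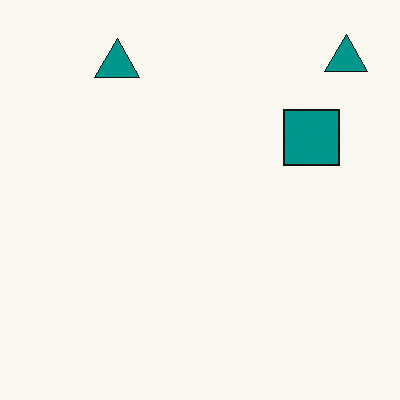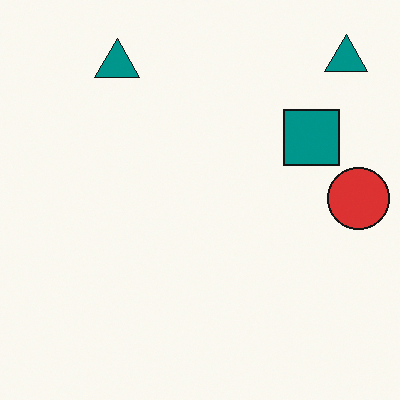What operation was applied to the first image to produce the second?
It was overlaid with an additional red circle.

A red circle appears in the second image that is absent from the first.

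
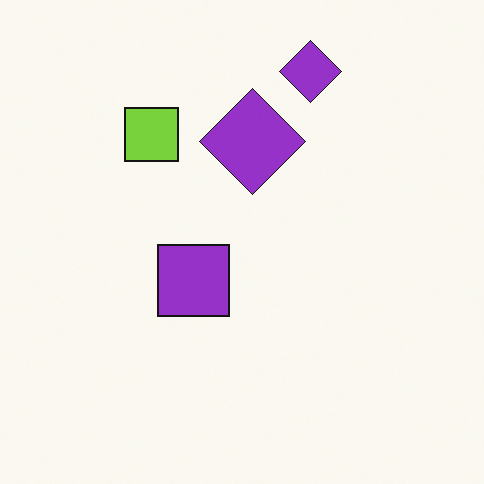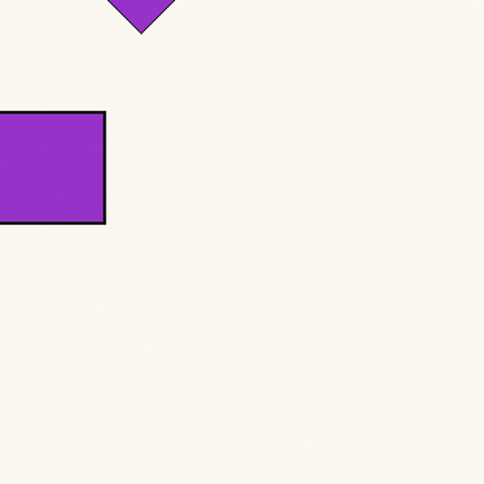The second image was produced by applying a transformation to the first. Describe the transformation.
The transformation is: cropped to a modestly smaller region and rescaled.

The visible shapes are larger and the field of view is narrower; shapes near the original edges may be partly or wholly outside the frame — a crop-and-rescale.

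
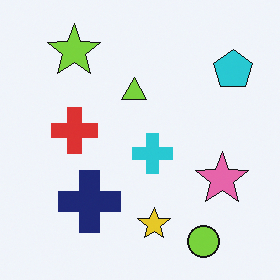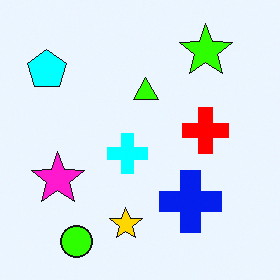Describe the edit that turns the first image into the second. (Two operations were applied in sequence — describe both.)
The transformation is: flipped horizontally (left ↔ right), then made much more vivid (saturation change).

The cyan pentagon is in the top-right of the first image and the top-left of the second — shapes on opposite sides of the vertical midline have swapped in a mirror flip. All colors are more vivid — a global saturation change.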